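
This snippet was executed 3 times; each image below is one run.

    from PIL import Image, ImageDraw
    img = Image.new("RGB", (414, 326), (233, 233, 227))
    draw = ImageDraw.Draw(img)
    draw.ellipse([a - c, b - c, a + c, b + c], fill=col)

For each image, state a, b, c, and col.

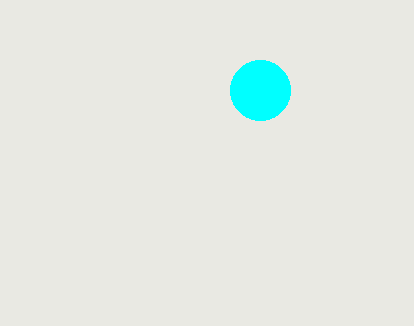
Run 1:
a = 260
b = 90
c = 30
col = 'cyan'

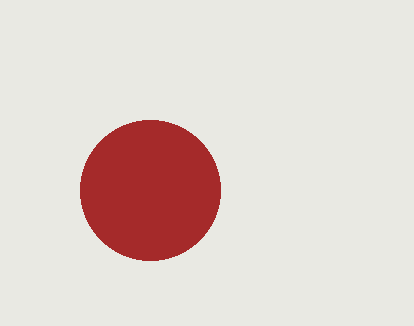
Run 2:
a = 150
b = 190
c = 70
col = 'brown'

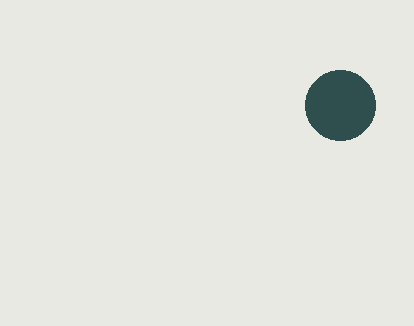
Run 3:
a = 340; b = 105; c = 35; col = 'darkslategray'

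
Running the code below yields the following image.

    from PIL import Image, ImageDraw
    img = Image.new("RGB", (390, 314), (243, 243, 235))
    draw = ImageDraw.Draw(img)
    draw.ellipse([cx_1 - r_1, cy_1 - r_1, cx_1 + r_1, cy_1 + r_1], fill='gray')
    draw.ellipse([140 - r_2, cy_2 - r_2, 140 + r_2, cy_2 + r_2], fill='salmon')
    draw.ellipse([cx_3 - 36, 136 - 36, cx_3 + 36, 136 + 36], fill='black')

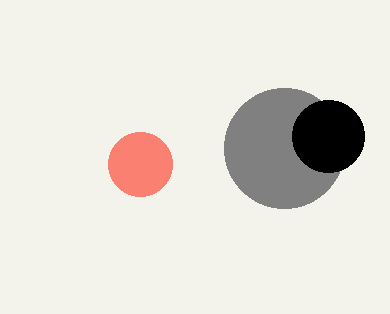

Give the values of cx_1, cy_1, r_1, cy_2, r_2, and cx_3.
cx_1 = 284; cy_1 = 148; r_1 = 60; cy_2 = 164; r_2 = 32; cx_3 = 328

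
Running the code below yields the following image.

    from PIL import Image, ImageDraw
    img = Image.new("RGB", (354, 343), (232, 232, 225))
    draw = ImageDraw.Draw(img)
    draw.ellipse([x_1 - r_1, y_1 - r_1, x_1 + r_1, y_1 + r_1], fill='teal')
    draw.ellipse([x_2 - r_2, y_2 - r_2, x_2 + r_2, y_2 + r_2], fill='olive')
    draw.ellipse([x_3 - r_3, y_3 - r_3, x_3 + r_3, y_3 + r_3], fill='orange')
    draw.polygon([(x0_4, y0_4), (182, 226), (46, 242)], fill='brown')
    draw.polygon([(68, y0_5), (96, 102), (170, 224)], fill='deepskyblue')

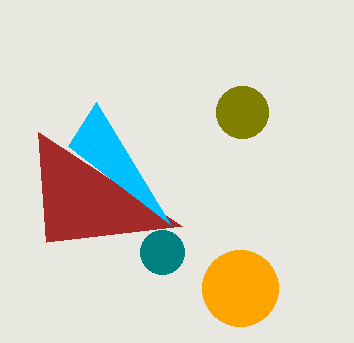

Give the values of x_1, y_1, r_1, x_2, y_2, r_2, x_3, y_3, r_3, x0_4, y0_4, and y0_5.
x_1 = 162, y_1 = 252, r_1 = 22, x_2 = 242, y_2 = 112, r_2 = 26, x_3 = 240, y_3 = 288, r_3 = 38, x0_4 = 38, y0_4 = 132, y0_5 = 146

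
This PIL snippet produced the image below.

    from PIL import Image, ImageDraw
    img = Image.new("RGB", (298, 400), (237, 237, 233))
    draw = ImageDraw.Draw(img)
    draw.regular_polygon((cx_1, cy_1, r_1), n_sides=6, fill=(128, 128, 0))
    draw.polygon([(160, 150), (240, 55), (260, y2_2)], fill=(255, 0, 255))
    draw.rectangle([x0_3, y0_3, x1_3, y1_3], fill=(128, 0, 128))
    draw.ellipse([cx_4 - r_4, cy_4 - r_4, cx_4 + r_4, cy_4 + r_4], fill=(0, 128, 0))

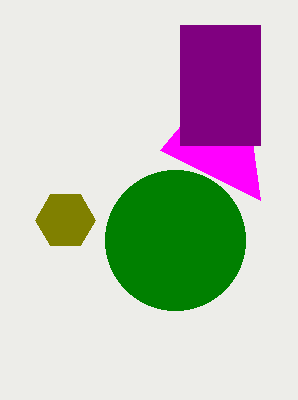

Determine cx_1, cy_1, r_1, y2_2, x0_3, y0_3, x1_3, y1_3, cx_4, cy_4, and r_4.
cx_1 = 65; cy_1 = 220; r_1 = 30; y2_2 = 200; x0_3 = 180; y0_3 = 25; x1_3 = 260; y1_3 = 145; cx_4 = 175; cy_4 = 240; r_4 = 70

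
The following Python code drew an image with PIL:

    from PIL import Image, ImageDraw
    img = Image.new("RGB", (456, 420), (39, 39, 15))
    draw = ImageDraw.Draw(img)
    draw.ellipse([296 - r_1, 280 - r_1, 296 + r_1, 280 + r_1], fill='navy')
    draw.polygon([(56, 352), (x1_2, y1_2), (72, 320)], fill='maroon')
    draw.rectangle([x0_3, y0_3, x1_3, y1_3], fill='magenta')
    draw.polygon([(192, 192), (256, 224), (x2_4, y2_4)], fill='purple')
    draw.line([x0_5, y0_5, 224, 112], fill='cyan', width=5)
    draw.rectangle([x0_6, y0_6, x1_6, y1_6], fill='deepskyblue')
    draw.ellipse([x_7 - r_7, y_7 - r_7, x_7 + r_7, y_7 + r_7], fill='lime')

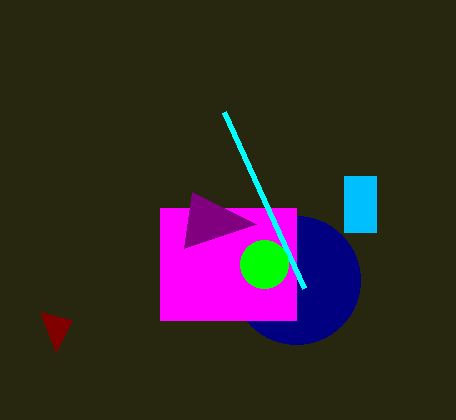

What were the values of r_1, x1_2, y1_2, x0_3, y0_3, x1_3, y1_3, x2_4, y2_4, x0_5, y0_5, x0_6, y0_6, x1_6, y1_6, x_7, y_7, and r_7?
r_1 = 64; x1_2 = 40; y1_2 = 312; x0_3 = 160; y0_3 = 208; x1_3 = 296; y1_3 = 320; x2_4 = 184; y2_4 = 248; x0_5 = 304; y0_5 = 288; x0_6 = 344; y0_6 = 176; x1_6 = 376; y1_6 = 232; x_7 = 264; y_7 = 264; r_7 = 24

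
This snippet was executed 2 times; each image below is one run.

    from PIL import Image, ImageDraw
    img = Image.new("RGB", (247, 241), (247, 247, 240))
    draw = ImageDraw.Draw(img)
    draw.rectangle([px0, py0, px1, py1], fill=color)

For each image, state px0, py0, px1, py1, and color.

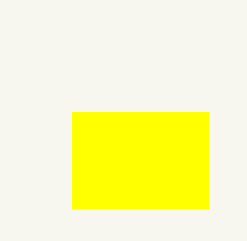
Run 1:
px0 = 72, py0 = 112, px1 = 208, py1 = 208, color = 'yellow'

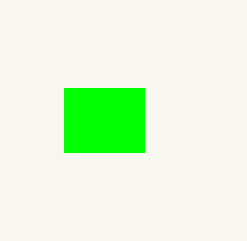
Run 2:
px0 = 64
py0 = 88
px1 = 144
py1 = 152
color = 'lime'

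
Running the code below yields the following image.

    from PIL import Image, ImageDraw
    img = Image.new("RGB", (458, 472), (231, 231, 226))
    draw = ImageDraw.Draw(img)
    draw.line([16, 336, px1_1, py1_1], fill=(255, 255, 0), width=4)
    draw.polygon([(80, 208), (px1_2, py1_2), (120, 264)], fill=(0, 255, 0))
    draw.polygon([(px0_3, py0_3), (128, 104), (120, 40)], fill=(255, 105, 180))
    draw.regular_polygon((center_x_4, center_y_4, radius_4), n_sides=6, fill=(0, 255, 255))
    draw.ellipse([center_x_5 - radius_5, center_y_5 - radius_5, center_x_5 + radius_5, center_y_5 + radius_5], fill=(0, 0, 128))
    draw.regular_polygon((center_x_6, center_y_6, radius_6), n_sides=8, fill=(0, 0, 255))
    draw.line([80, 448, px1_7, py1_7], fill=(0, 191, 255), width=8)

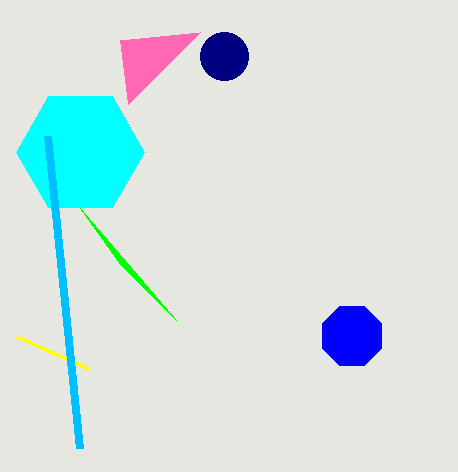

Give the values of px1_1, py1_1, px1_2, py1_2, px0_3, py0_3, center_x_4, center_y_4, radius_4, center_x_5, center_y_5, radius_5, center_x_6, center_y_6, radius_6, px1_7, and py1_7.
px1_1 = 88
py1_1 = 368
px1_2 = 176
py1_2 = 320
px0_3 = 200
py0_3 = 32
center_x_4 = 80
center_y_4 = 152
radius_4 = 64
center_x_5 = 224
center_y_5 = 56
radius_5 = 24
center_x_6 = 352
center_y_6 = 336
radius_6 = 32
px1_7 = 48
py1_7 = 136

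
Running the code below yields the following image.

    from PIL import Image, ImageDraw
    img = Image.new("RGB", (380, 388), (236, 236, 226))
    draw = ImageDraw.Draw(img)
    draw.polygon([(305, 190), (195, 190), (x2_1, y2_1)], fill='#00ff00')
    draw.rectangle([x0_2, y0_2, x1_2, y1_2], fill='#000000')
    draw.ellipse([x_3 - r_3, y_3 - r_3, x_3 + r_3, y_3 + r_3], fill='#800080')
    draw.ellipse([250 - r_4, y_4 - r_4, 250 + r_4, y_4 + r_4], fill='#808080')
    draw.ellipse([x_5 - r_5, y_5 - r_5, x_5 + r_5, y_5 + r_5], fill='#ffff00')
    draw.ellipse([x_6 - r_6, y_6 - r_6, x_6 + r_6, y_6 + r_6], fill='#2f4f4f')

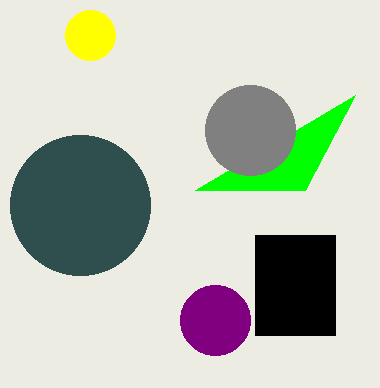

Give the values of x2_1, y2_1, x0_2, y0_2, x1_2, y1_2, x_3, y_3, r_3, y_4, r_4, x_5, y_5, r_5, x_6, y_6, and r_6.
x2_1 = 355, y2_1 = 95, x0_2 = 255, y0_2 = 235, x1_2 = 335, y1_2 = 335, x_3 = 215, y_3 = 320, r_3 = 35, y_4 = 130, r_4 = 45, x_5 = 90, y_5 = 35, r_5 = 25, x_6 = 80, y_6 = 205, r_6 = 70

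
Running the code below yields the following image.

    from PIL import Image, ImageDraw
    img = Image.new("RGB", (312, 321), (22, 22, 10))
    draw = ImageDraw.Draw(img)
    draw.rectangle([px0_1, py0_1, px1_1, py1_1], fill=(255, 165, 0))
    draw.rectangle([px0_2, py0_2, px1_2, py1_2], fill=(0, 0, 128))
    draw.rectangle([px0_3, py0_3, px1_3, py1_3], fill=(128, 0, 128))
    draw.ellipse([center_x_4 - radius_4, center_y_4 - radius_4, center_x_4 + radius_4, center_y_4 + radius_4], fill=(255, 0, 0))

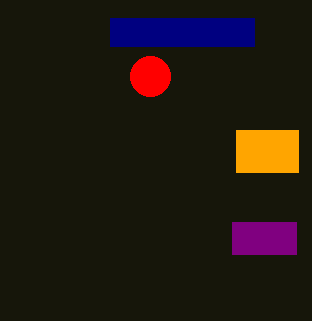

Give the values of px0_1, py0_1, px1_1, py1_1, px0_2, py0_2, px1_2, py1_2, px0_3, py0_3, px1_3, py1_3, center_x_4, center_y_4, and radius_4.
px0_1 = 236
py0_1 = 130
px1_1 = 298
py1_1 = 172
px0_2 = 110
py0_2 = 18
px1_2 = 254
py1_2 = 46
px0_3 = 232
py0_3 = 222
px1_3 = 296
py1_3 = 254
center_x_4 = 150
center_y_4 = 76
radius_4 = 20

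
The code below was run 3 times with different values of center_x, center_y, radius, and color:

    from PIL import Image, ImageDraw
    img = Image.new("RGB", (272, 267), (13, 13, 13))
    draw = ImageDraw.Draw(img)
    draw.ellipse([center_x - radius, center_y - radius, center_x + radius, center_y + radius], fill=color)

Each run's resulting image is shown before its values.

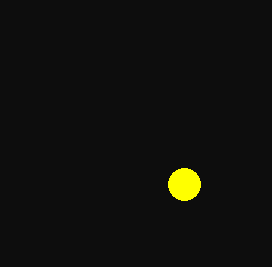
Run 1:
center_x = 184
center_y = 184
radius = 16
color = 'yellow'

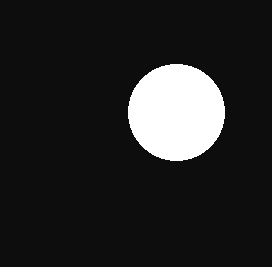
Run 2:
center_x = 176
center_y = 112
radius = 48
color = 'white'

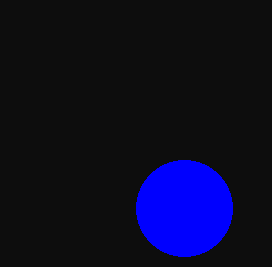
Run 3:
center_x = 184; center_y = 208; radius = 48; color = 'blue'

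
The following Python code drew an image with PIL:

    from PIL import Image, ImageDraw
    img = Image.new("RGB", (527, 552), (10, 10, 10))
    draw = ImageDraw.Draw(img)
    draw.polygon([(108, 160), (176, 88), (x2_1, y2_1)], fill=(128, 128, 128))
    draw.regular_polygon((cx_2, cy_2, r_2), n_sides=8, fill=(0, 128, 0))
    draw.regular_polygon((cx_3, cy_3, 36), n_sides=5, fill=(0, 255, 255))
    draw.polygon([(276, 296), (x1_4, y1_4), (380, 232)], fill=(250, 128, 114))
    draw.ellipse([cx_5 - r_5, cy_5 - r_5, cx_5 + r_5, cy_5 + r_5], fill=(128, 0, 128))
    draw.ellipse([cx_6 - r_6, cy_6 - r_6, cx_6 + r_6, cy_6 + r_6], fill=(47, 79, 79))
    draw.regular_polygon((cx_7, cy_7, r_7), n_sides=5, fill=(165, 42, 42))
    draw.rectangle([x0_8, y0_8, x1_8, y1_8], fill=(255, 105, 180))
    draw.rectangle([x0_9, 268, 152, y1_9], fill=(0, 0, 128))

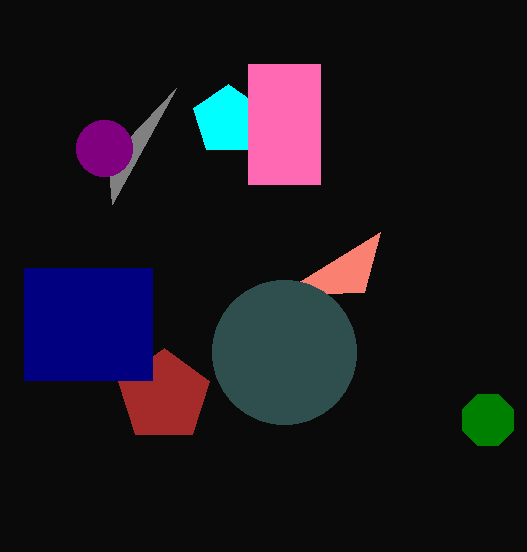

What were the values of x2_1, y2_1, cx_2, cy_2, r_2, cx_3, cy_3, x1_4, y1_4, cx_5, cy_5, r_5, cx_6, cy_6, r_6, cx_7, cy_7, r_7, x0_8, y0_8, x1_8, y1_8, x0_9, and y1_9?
x2_1 = 112
y2_1 = 204
cx_2 = 488
cy_2 = 420
r_2 = 28
cx_3 = 228
cy_3 = 120
x1_4 = 364
y1_4 = 292
cx_5 = 104
cy_5 = 148
r_5 = 28
cx_6 = 284
cy_6 = 352
r_6 = 72
cx_7 = 164
cy_7 = 396
r_7 = 48
x0_8 = 248
y0_8 = 64
x1_8 = 320
y1_8 = 184
x0_9 = 24
y1_9 = 380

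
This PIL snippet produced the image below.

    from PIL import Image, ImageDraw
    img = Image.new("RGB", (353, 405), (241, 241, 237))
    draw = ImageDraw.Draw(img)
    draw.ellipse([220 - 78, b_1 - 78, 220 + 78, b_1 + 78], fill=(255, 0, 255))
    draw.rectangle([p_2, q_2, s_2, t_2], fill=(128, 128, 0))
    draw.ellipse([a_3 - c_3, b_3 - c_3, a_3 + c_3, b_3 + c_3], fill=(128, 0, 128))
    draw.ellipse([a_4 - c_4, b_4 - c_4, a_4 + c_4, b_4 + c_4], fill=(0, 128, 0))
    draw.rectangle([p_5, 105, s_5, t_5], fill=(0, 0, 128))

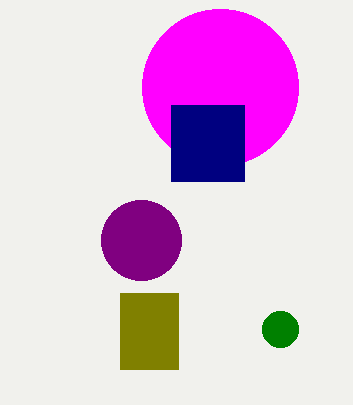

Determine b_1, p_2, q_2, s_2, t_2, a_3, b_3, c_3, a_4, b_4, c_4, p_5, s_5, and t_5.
b_1 = 87; p_2 = 120; q_2 = 293; s_2 = 178; t_2 = 369; a_3 = 141; b_3 = 240; c_3 = 40; a_4 = 280; b_4 = 329; c_4 = 18; p_5 = 171; s_5 = 244; t_5 = 181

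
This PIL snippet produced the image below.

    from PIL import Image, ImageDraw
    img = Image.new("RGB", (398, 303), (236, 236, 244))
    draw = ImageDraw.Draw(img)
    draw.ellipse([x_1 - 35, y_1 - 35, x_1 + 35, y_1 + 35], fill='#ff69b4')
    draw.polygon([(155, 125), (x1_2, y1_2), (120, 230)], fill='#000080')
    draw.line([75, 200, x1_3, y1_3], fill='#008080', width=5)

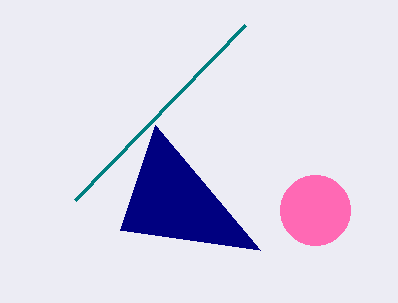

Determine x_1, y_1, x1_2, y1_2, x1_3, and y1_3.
x_1 = 315
y_1 = 210
x1_2 = 260
y1_2 = 250
x1_3 = 245
y1_3 = 25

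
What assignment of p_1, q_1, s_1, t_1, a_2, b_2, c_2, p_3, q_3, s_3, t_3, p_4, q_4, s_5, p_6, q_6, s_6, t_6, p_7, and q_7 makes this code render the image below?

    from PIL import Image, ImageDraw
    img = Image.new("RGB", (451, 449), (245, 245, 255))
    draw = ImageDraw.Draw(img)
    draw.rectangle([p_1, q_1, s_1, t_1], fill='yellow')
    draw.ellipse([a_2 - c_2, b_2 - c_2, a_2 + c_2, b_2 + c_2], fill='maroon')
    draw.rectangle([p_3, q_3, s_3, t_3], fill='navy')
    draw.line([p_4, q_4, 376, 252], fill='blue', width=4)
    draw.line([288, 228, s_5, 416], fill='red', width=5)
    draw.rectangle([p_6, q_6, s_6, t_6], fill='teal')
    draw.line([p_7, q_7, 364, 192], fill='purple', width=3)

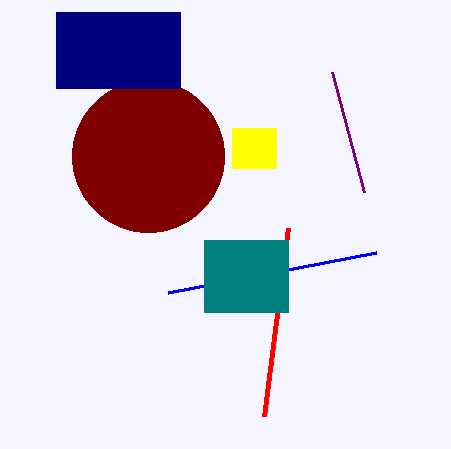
p_1 = 232; q_1 = 128; s_1 = 276; t_1 = 168; a_2 = 148; b_2 = 156; c_2 = 76; p_3 = 56; q_3 = 12; s_3 = 180; t_3 = 88; p_4 = 168; q_4 = 292; s_5 = 264; p_6 = 204; q_6 = 240; s_6 = 288; t_6 = 312; p_7 = 332; q_7 = 72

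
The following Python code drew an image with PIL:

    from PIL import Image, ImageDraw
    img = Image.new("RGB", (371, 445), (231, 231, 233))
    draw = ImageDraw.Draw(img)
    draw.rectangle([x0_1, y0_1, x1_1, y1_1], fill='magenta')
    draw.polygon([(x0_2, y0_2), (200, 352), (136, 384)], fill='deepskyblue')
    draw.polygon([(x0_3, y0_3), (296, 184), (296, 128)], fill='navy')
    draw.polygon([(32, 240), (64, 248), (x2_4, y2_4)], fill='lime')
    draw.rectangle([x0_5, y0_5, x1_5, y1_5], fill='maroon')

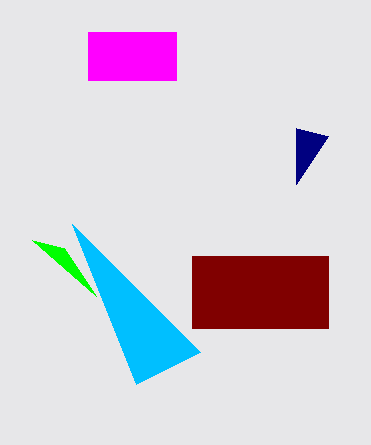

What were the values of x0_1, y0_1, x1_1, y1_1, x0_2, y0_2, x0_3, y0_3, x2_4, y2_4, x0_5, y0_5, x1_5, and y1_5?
x0_1 = 88
y0_1 = 32
x1_1 = 176
y1_1 = 80
x0_2 = 72
y0_2 = 224
x0_3 = 328
y0_3 = 136
x2_4 = 96
y2_4 = 296
x0_5 = 192
y0_5 = 256
x1_5 = 328
y1_5 = 328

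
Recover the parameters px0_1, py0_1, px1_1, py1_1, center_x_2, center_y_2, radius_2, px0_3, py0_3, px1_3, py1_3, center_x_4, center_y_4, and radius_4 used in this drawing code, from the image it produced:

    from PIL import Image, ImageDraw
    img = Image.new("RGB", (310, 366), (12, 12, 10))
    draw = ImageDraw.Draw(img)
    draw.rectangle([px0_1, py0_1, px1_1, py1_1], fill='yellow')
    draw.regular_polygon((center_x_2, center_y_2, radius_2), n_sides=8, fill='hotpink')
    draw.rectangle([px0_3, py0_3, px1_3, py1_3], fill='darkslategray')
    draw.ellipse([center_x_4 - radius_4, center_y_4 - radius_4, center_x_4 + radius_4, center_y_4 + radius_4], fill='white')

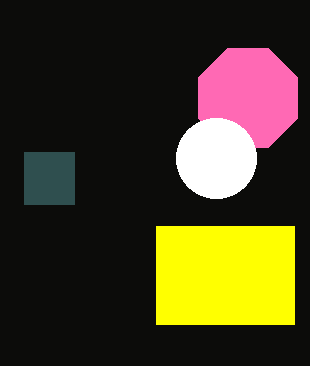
px0_1 = 156, py0_1 = 226, px1_1 = 294, py1_1 = 324, center_x_2 = 248, center_y_2 = 98, radius_2 = 54, px0_3 = 24, py0_3 = 152, px1_3 = 74, py1_3 = 204, center_x_4 = 216, center_y_4 = 158, radius_4 = 40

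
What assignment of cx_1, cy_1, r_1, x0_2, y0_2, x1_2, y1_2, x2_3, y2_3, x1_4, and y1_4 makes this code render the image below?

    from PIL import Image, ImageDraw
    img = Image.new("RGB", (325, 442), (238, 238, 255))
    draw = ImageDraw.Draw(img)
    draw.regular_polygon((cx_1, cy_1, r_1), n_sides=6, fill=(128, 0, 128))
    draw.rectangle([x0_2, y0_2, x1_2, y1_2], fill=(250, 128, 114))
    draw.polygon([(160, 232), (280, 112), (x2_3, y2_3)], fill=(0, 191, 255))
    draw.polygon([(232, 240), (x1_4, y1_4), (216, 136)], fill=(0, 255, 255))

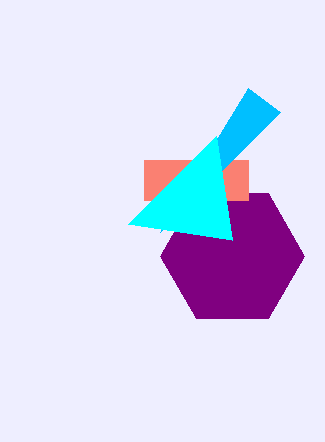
cx_1 = 232, cy_1 = 256, r_1 = 72, x0_2 = 144, y0_2 = 160, x1_2 = 248, y1_2 = 200, x2_3 = 248, y2_3 = 88, x1_4 = 128, y1_4 = 224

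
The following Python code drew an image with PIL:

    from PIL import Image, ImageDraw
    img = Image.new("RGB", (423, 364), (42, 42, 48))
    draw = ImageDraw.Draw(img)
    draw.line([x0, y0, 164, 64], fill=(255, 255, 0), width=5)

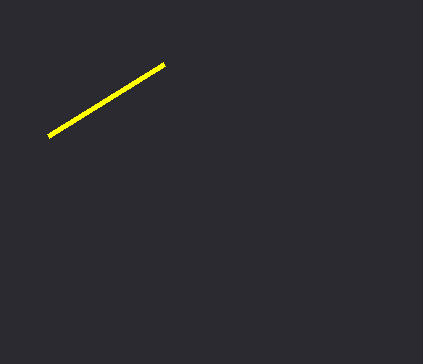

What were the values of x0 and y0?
x0 = 48, y0 = 136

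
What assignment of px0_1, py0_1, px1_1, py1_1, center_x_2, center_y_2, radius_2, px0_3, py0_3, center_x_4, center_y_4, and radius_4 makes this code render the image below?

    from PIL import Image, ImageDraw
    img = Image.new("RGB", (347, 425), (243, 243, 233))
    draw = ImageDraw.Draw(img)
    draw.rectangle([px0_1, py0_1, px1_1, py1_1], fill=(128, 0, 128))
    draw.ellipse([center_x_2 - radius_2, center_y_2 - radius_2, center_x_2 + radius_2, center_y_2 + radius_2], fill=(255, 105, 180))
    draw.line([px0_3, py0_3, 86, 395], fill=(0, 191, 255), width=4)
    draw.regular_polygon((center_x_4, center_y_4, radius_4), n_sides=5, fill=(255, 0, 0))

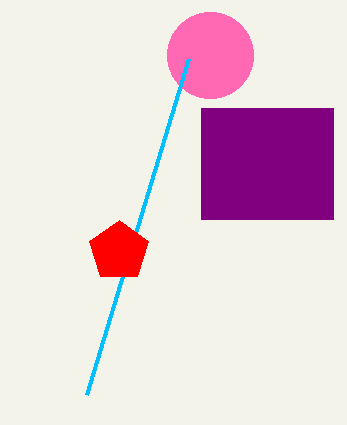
px0_1 = 201; py0_1 = 108; px1_1 = 333; py1_1 = 219; center_x_2 = 210; center_y_2 = 55; radius_2 = 43; px0_3 = 188; py0_3 = 59; center_x_4 = 119; center_y_4 = 251; radius_4 = 31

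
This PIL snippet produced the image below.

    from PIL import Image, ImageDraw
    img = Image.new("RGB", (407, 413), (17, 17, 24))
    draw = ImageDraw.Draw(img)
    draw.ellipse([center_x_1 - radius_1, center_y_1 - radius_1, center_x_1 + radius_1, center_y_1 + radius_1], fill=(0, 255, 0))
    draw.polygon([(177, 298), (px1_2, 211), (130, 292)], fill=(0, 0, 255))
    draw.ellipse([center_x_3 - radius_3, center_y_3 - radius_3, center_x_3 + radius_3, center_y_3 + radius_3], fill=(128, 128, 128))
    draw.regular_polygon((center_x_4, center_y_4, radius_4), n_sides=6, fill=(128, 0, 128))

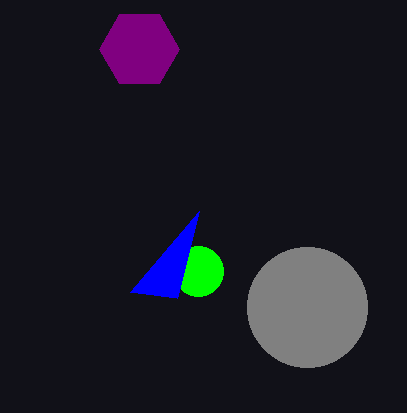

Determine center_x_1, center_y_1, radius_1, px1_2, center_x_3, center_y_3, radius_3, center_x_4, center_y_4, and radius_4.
center_x_1 = 198
center_y_1 = 271
radius_1 = 25
px1_2 = 199
center_x_3 = 307
center_y_3 = 307
radius_3 = 60
center_x_4 = 139
center_y_4 = 49
radius_4 = 40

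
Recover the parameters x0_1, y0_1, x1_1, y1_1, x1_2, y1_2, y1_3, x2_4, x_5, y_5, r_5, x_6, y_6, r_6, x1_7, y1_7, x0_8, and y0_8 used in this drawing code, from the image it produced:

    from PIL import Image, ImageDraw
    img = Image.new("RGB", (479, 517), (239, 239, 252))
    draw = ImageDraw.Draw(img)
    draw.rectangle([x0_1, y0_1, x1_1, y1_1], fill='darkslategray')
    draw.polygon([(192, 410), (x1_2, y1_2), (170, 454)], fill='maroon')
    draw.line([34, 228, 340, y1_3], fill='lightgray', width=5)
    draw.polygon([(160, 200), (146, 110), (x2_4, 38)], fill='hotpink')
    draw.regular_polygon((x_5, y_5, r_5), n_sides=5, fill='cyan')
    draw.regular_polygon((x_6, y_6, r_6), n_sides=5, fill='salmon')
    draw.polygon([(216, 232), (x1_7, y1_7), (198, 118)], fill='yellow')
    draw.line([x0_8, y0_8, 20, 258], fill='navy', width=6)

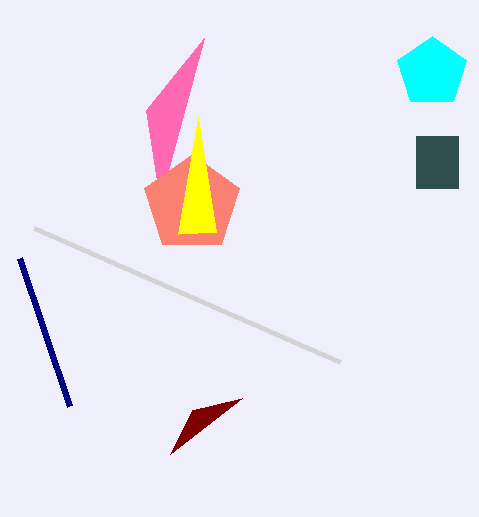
x0_1 = 416, y0_1 = 136, x1_1 = 458, y1_1 = 188, x1_2 = 242, y1_2 = 398, y1_3 = 362, x2_4 = 204, x_5 = 432, y_5 = 72, r_5 = 36, x_6 = 192, y_6 = 204, r_6 = 50, x1_7 = 178, y1_7 = 234, x0_8 = 70, y0_8 = 406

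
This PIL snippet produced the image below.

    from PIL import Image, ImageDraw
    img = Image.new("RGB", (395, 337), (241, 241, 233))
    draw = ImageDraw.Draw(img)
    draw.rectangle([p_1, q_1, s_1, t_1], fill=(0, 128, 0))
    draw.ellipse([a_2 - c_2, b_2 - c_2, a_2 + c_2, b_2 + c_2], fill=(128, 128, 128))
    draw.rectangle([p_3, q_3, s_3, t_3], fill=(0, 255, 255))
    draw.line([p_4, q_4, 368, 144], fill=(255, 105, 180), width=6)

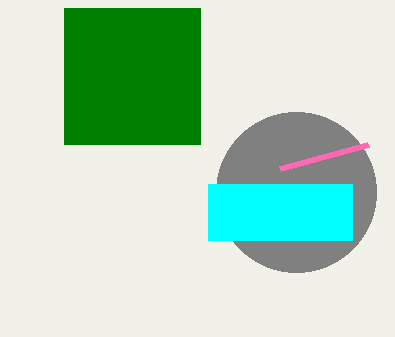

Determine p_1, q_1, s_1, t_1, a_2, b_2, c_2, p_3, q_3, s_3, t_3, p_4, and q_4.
p_1 = 64; q_1 = 8; s_1 = 200; t_1 = 144; a_2 = 296; b_2 = 192; c_2 = 80; p_3 = 208; q_3 = 184; s_3 = 352; t_3 = 240; p_4 = 280; q_4 = 168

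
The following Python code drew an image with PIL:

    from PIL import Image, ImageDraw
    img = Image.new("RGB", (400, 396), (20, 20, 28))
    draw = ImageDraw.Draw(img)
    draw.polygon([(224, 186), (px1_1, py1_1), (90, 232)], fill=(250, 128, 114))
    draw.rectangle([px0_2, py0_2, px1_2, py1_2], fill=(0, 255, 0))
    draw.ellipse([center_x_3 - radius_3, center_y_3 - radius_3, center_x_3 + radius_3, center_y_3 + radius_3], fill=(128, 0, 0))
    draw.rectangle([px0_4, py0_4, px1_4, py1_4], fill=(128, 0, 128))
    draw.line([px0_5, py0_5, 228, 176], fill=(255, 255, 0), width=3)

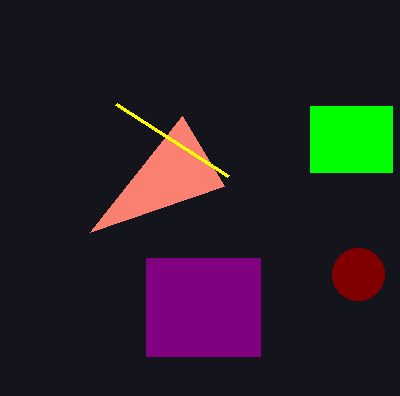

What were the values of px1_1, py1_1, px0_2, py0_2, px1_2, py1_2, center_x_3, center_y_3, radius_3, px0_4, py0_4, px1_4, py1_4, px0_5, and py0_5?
px1_1 = 182, py1_1 = 116, px0_2 = 310, py0_2 = 106, px1_2 = 392, py1_2 = 172, center_x_3 = 358, center_y_3 = 274, radius_3 = 26, px0_4 = 146, py0_4 = 258, px1_4 = 260, py1_4 = 356, px0_5 = 116, py0_5 = 104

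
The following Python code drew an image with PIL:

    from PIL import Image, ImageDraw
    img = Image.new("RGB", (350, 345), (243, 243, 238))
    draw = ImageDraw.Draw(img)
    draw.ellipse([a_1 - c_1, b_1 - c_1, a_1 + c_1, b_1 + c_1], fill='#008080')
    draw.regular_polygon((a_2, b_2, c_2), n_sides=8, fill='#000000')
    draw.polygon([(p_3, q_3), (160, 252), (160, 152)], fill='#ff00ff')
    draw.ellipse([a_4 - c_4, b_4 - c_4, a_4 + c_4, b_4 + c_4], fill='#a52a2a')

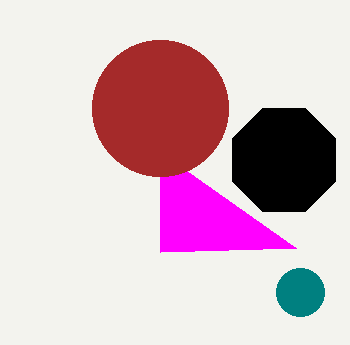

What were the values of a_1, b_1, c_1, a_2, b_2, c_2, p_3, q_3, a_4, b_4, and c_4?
a_1 = 300
b_1 = 292
c_1 = 24
a_2 = 284
b_2 = 160
c_2 = 56
p_3 = 296
q_3 = 248
a_4 = 160
b_4 = 108
c_4 = 68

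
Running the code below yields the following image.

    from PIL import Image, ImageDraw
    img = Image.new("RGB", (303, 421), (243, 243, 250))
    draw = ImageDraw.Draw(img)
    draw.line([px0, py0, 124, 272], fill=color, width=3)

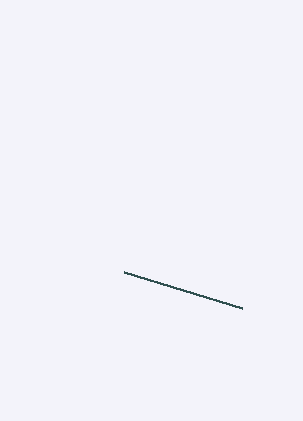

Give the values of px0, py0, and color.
px0 = 242; py0 = 308; color = 'darkslategray'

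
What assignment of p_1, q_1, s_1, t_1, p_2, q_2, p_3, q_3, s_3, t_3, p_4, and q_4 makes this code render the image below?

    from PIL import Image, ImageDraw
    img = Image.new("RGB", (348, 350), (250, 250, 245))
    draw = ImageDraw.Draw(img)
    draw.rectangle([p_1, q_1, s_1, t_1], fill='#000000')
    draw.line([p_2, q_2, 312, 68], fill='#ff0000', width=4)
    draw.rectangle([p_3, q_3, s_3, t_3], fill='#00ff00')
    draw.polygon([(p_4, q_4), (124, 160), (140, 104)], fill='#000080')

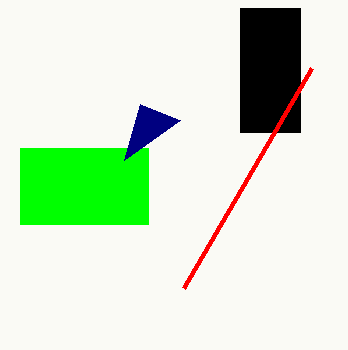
p_1 = 240, q_1 = 8, s_1 = 300, t_1 = 132, p_2 = 184, q_2 = 288, p_3 = 20, q_3 = 148, s_3 = 148, t_3 = 224, p_4 = 180, q_4 = 120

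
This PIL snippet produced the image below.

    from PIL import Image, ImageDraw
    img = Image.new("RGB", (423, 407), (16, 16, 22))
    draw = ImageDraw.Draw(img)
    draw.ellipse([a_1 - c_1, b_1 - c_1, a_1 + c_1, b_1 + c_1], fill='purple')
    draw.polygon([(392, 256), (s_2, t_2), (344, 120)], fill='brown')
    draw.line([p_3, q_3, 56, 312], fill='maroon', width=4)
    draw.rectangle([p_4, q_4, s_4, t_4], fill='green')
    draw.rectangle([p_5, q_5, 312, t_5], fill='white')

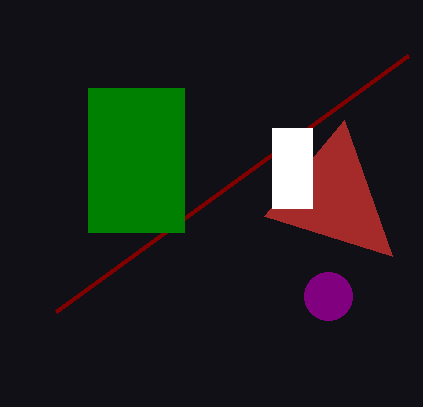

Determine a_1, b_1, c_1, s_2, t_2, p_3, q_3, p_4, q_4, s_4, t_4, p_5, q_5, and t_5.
a_1 = 328, b_1 = 296, c_1 = 24, s_2 = 264, t_2 = 216, p_3 = 408, q_3 = 56, p_4 = 88, q_4 = 88, s_4 = 184, t_4 = 232, p_5 = 272, q_5 = 128, t_5 = 208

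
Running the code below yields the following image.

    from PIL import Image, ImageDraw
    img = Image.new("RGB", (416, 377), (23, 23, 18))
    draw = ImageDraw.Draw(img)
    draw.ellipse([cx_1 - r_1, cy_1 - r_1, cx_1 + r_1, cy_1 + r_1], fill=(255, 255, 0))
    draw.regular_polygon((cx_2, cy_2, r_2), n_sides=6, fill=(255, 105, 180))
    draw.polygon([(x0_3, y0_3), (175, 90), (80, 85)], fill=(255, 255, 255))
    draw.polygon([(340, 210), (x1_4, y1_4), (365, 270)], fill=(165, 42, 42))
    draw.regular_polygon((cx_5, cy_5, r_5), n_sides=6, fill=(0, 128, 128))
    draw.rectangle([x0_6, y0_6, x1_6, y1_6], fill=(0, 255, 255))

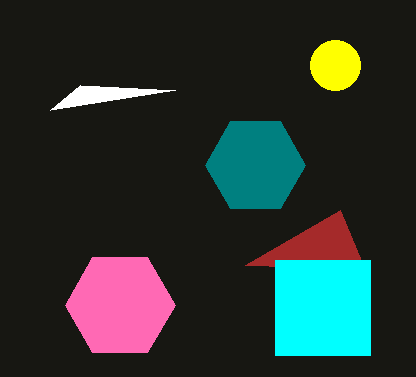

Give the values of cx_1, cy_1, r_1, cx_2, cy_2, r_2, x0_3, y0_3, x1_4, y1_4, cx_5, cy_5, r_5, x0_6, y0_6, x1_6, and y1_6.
cx_1 = 335, cy_1 = 65, r_1 = 25, cx_2 = 120, cy_2 = 305, r_2 = 55, x0_3 = 50, y0_3 = 110, x1_4 = 245, y1_4 = 265, cx_5 = 255, cy_5 = 165, r_5 = 50, x0_6 = 275, y0_6 = 260, x1_6 = 370, y1_6 = 355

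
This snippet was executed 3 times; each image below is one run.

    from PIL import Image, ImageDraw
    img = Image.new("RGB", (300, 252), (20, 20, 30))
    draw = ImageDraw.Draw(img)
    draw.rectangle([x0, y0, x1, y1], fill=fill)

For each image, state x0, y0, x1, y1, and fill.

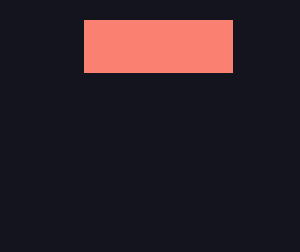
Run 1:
x0 = 84, y0 = 20, x1 = 232, y1 = 72, fill = 'salmon'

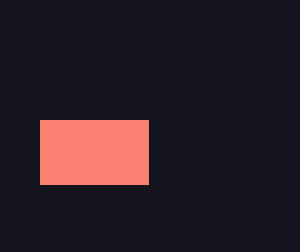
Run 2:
x0 = 40; y0 = 120; x1 = 148; y1 = 184; fill = 'salmon'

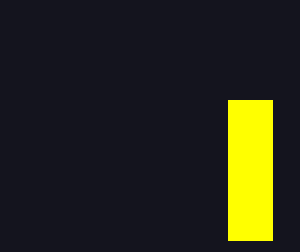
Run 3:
x0 = 228, y0 = 100, x1 = 272, y1 = 240, fill = 'yellow'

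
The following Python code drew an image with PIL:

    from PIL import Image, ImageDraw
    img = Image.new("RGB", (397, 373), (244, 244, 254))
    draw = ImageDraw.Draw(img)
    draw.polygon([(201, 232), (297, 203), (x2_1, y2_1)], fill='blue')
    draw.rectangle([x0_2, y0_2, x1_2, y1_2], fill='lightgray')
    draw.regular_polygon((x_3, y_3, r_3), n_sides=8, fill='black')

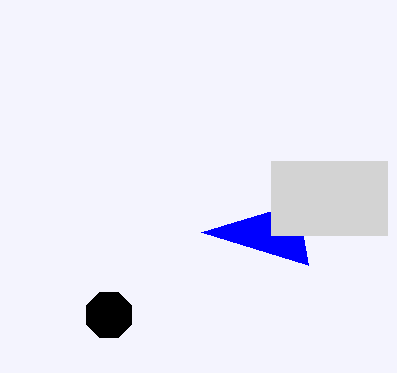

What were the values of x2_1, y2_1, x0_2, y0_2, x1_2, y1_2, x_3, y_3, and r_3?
x2_1 = 308, y2_1 = 265, x0_2 = 271, y0_2 = 161, x1_2 = 387, y1_2 = 235, x_3 = 109, y_3 = 315, r_3 = 24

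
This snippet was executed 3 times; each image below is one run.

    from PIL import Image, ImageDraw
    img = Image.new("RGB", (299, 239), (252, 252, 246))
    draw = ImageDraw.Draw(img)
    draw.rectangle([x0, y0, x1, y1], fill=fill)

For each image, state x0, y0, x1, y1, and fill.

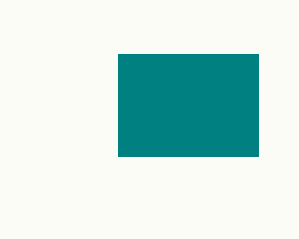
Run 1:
x0 = 118
y0 = 54
x1 = 258
y1 = 156
fill = 'teal'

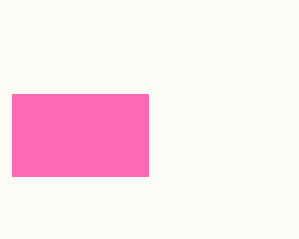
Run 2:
x0 = 12
y0 = 94
x1 = 148
y1 = 176
fill = 'hotpink'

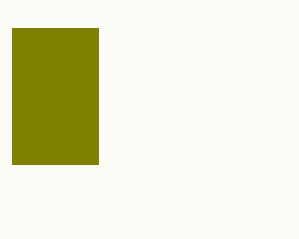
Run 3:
x0 = 12, y0 = 28, x1 = 98, y1 = 164, fill = 'olive'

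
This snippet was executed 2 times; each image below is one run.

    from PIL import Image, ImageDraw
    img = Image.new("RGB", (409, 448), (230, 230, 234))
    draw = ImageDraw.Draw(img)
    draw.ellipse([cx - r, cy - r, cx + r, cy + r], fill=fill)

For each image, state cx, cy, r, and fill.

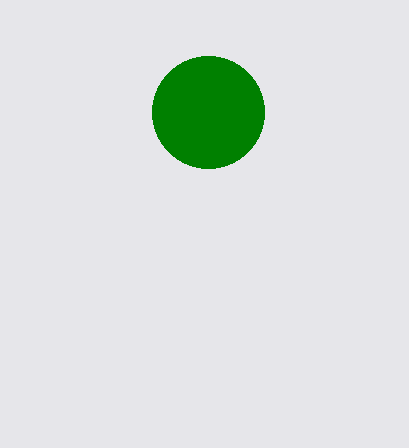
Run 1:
cx = 208
cy = 112
r = 56
fill = 'green'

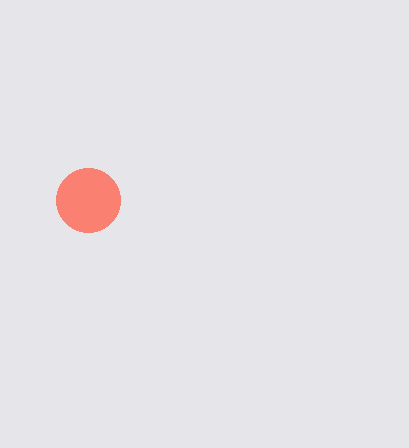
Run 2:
cx = 88
cy = 200
r = 32
fill = 'salmon'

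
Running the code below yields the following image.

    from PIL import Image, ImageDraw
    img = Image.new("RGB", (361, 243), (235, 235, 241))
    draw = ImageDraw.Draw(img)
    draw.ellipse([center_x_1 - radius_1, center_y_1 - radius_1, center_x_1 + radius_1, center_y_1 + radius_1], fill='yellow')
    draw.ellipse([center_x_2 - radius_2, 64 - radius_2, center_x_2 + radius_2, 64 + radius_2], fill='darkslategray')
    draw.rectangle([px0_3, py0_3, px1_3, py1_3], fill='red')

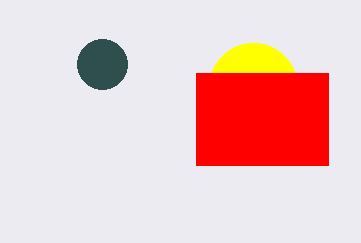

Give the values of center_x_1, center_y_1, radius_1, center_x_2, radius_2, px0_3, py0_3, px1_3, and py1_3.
center_x_1 = 253
center_y_1 = 87
radius_1 = 44
center_x_2 = 102
radius_2 = 25
px0_3 = 196
py0_3 = 73
px1_3 = 328
py1_3 = 165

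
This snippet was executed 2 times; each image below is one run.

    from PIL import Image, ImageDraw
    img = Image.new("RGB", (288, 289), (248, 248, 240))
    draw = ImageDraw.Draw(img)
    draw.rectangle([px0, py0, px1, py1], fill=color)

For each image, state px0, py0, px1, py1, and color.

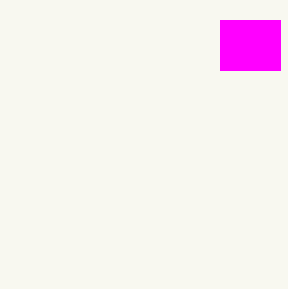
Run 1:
px0 = 220; py0 = 20; px1 = 280; py1 = 70; color = 'magenta'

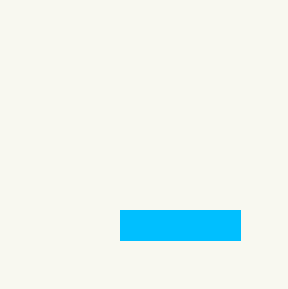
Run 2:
px0 = 120
py0 = 210
px1 = 240
py1 = 240
color = 'deepskyblue'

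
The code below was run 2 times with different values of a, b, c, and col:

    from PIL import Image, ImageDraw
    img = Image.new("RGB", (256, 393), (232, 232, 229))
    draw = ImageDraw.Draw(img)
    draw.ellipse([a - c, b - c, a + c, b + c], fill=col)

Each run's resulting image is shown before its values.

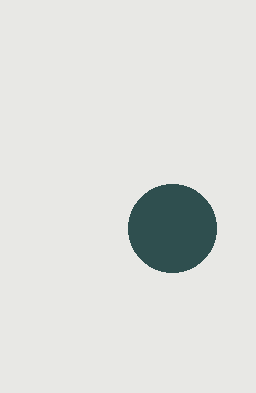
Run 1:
a = 172
b = 228
c = 44
col = 'darkslategray'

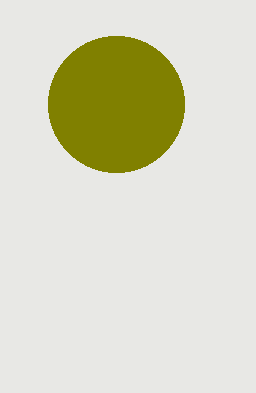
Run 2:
a = 116; b = 104; c = 68; col = 'olive'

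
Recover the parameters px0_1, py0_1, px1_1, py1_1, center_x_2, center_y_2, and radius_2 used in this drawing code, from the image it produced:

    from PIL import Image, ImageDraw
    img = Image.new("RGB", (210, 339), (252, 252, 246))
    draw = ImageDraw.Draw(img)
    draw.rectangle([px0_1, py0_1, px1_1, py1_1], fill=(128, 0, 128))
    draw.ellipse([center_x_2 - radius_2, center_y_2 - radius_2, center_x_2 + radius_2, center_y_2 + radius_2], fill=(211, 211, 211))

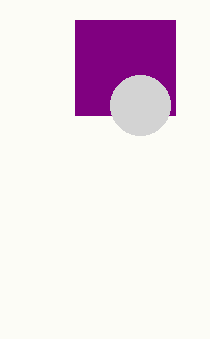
px0_1 = 75
py0_1 = 20
px1_1 = 175
py1_1 = 115
center_x_2 = 140
center_y_2 = 105
radius_2 = 30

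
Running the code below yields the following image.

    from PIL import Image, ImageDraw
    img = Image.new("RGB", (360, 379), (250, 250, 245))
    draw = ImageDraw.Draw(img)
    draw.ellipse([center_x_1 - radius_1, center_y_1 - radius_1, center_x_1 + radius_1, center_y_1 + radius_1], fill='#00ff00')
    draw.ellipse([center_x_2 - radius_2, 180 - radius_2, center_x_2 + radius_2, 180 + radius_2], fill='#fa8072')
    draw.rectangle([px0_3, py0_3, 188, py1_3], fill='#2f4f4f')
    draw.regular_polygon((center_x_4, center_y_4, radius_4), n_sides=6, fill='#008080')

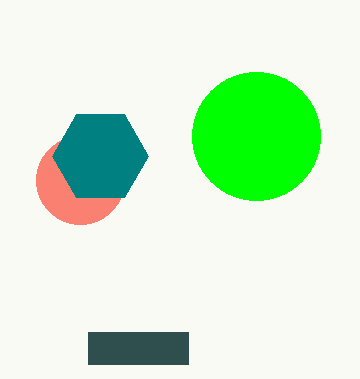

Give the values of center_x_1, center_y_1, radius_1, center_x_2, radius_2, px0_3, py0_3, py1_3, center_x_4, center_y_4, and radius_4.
center_x_1 = 256
center_y_1 = 136
radius_1 = 64
center_x_2 = 80
radius_2 = 44
px0_3 = 88
py0_3 = 332
py1_3 = 364
center_x_4 = 100
center_y_4 = 156
radius_4 = 48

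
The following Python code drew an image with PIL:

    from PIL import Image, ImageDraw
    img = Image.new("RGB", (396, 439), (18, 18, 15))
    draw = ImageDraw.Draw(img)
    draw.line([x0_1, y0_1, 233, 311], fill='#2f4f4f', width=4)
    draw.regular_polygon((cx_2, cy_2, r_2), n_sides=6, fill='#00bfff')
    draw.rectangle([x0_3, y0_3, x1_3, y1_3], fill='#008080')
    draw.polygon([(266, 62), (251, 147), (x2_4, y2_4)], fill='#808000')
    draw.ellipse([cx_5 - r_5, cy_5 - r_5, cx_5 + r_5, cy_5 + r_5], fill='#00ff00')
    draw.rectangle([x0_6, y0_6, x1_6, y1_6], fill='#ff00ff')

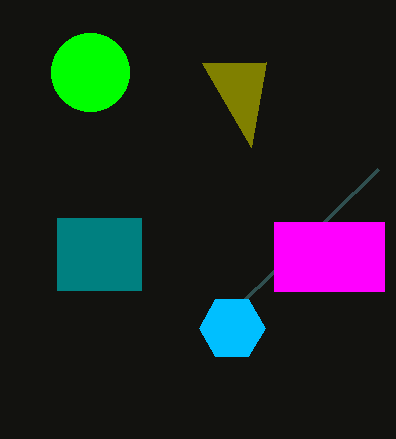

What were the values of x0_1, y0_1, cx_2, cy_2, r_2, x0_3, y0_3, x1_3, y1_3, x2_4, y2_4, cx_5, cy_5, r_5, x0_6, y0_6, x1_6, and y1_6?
x0_1 = 378; y0_1 = 169; cx_2 = 232; cy_2 = 328; r_2 = 33; x0_3 = 57; y0_3 = 218; x1_3 = 141; y1_3 = 290; x2_4 = 202; y2_4 = 63; cx_5 = 90; cy_5 = 72; r_5 = 39; x0_6 = 274; y0_6 = 222; x1_6 = 384; y1_6 = 291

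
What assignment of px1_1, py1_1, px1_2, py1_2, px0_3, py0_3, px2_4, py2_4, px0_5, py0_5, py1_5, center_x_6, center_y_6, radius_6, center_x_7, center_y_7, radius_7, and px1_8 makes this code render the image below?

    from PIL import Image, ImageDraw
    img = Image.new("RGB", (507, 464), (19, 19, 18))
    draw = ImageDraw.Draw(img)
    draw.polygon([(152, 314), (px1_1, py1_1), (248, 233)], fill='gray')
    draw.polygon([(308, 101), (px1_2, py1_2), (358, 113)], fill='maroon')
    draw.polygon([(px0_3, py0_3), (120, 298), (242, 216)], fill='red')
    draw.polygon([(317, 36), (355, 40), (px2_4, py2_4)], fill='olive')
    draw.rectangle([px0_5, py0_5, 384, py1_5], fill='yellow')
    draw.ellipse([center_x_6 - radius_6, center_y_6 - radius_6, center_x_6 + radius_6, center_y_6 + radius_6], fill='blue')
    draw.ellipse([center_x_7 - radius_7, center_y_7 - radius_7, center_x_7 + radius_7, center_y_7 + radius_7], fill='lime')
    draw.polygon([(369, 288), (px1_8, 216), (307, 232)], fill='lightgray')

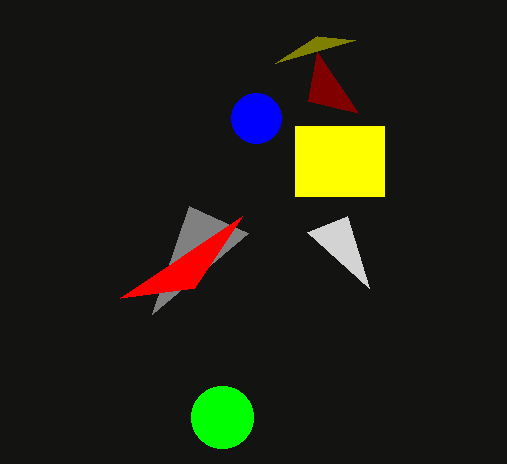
px1_1 = 189; py1_1 = 206; px1_2 = 317; py1_2 = 52; px0_3 = 194; py0_3 = 288; px2_4 = 275; py2_4 = 63; px0_5 = 295; py0_5 = 126; py1_5 = 196; center_x_6 = 256; center_y_6 = 118; radius_6 = 25; center_x_7 = 222; center_y_7 = 417; radius_7 = 31; px1_8 = 347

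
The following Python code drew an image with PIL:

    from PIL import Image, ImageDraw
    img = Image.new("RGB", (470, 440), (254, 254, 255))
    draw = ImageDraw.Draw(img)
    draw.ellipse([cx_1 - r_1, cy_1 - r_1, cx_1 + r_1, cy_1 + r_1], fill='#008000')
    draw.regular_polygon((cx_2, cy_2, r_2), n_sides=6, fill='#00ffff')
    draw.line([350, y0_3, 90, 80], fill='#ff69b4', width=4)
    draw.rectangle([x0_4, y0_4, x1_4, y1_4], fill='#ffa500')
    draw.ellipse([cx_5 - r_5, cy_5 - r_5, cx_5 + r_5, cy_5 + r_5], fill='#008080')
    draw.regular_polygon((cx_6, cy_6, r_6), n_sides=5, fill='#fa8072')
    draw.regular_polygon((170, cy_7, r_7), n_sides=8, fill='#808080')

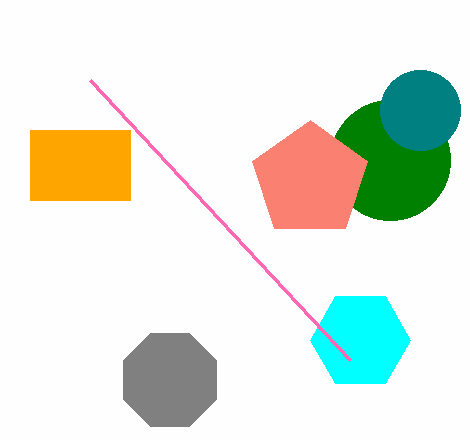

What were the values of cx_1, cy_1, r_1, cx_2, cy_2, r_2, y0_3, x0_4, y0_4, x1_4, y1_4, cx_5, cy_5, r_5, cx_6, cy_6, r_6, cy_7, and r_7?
cx_1 = 390
cy_1 = 160
r_1 = 60
cx_2 = 360
cy_2 = 340
r_2 = 50
y0_3 = 360
x0_4 = 30
y0_4 = 130
x1_4 = 130
y1_4 = 200
cx_5 = 420
cy_5 = 110
r_5 = 40
cx_6 = 310
cy_6 = 180
r_6 = 60
cy_7 = 380
r_7 = 50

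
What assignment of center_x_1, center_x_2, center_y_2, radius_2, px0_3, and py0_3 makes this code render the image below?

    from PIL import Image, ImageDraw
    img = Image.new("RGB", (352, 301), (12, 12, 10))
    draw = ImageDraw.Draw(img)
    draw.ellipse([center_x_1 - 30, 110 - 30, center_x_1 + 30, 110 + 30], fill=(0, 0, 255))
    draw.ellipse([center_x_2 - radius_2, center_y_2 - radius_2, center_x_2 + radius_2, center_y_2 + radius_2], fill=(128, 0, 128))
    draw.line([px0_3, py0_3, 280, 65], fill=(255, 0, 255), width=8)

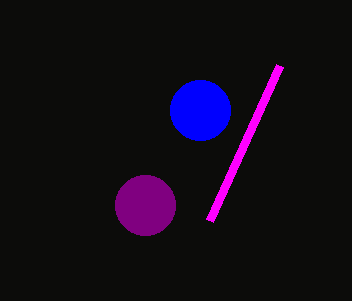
center_x_1 = 200; center_x_2 = 145; center_y_2 = 205; radius_2 = 30; px0_3 = 210; py0_3 = 220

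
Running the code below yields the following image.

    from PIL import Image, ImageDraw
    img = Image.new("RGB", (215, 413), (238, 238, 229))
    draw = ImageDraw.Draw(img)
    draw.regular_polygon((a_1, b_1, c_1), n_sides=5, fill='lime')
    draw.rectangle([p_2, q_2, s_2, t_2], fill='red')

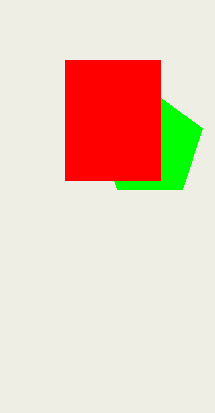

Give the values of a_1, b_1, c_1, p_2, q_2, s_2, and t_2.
a_1 = 150, b_1 = 145, c_1 = 55, p_2 = 65, q_2 = 60, s_2 = 160, t_2 = 180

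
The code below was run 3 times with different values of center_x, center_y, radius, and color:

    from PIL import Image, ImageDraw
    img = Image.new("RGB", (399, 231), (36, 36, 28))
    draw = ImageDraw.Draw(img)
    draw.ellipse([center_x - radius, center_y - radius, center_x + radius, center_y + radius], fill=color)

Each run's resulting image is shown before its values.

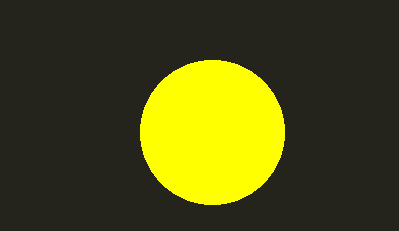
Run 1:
center_x = 212, center_y = 132, radius = 72, color = 'yellow'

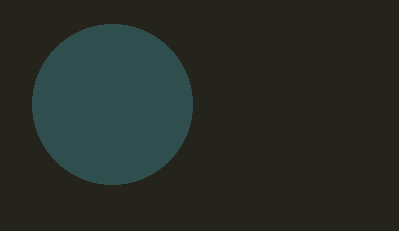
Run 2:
center_x = 112
center_y = 104
radius = 80
color = 'darkslategray'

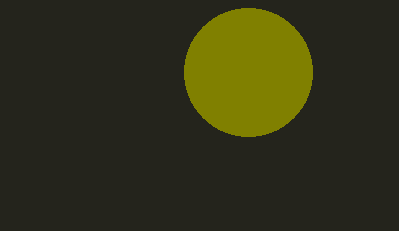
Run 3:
center_x = 248; center_y = 72; radius = 64; color = 'olive'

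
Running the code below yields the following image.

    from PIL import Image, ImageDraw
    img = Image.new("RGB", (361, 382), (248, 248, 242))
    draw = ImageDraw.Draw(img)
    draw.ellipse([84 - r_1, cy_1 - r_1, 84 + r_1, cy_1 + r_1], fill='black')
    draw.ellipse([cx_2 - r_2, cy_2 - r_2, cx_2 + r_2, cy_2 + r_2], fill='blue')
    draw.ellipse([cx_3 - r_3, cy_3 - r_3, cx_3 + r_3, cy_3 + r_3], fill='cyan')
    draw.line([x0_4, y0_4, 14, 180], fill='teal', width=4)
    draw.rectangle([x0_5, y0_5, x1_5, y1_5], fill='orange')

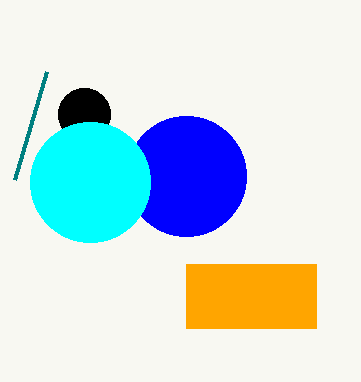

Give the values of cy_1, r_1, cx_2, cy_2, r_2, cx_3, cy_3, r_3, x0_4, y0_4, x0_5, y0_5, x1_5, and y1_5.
cy_1 = 114
r_1 = 26
cx_2 = 186
cy_2 = 176
r_2 = 60
cx_3 = 90
cy_3 = 182
r_3 = 60
x0_4 = 46
y0_4 = 72
x0_5 = 186
y0_5 = 264
x1_5 = 316
y1_5 = 328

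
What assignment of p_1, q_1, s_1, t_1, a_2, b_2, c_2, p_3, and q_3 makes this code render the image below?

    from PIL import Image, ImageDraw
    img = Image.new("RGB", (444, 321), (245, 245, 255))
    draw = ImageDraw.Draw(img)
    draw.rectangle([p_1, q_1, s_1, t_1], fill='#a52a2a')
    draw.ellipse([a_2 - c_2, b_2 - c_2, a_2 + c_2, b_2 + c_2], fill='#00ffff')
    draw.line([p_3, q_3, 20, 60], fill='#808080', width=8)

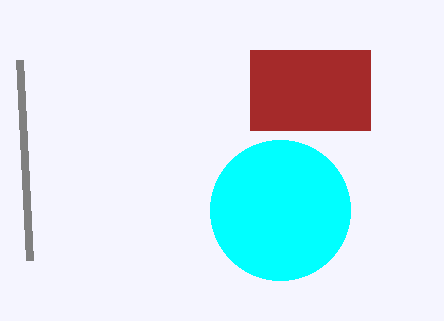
p_1 = 250; q_1 = 50; s_1 = 370; t_1 = 130; a_2 = 280; b_2 = 210; c_2 = 70; p_3 = 30; q_3 = 260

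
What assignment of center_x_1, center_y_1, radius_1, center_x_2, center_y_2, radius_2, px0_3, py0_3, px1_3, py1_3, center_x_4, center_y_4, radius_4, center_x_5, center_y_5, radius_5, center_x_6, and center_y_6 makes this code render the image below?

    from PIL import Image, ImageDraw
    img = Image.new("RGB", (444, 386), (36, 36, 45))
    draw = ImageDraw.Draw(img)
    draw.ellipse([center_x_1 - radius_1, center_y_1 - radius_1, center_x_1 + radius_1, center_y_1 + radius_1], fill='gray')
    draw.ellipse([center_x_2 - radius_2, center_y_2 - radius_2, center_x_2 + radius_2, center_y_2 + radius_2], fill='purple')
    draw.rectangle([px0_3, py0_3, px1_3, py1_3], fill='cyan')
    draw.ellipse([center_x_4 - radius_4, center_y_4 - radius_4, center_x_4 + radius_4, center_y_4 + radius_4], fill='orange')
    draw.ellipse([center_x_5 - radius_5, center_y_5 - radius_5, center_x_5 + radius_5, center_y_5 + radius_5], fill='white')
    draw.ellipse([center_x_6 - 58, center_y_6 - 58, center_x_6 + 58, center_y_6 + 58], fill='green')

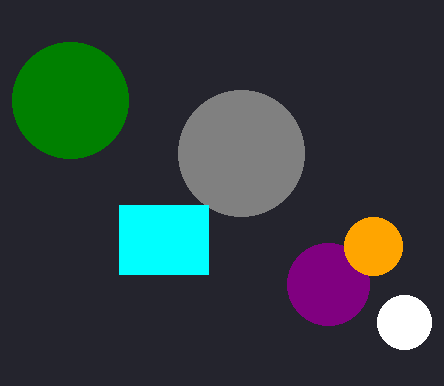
center_x_1 = 241; center_y_1 = 153; radius_1 = 63; center_x_2 = 328; center_y_2 = 284; radius_2 = 41; px0_3 = 119; py0_3 = 205; px1_3 = 208; py1_3 = 274; center_x_4 = 373; center_y_4 = 246; radius_4 = 29; center_x_5 = 404; center_y_5 = 322; radius_5 = 27; center_x_6 = 70; center_y_6 = 100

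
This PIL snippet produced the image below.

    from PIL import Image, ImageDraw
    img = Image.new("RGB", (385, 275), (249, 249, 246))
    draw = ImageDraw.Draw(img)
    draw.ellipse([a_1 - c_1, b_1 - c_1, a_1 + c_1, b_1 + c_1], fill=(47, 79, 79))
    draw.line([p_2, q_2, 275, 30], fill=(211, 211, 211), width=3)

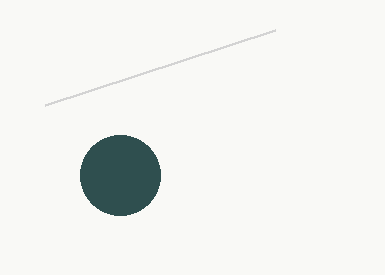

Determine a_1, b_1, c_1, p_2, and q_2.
a_1 = 120
b_1 = 175
c_1 = 40
p_2 = 45
q_2 = 105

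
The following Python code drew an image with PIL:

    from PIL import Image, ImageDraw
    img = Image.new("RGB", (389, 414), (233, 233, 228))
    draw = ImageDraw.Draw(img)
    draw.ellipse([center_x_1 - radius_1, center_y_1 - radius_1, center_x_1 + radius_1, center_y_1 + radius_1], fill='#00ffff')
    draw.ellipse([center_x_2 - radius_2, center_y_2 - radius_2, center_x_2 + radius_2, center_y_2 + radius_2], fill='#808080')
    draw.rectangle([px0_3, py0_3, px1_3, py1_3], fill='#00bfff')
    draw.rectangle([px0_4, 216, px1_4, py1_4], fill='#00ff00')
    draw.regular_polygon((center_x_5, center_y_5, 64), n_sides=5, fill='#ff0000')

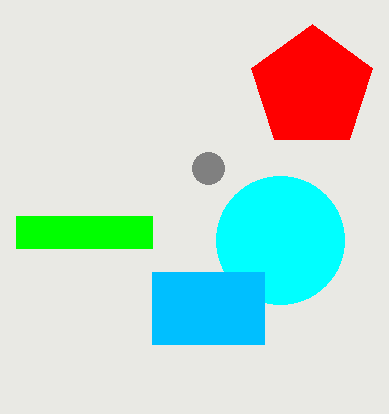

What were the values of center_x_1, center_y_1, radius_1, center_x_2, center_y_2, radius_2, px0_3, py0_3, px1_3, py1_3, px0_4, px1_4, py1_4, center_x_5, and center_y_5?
center_x_1 = 280; center_y_1 = 240; radius_1 = 64; center_x_2 = 208; center_y_2 = 168; radius_2 = 16; px0_3 = 152; py0_3 = 272; px1_3 = 264; py1_3 = 344; px0_4 = 16; px1_4 = 152; py1_4 = 248; center_x_5 = 312; center_y_5 = 88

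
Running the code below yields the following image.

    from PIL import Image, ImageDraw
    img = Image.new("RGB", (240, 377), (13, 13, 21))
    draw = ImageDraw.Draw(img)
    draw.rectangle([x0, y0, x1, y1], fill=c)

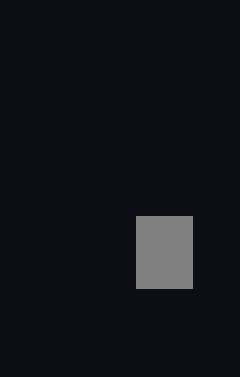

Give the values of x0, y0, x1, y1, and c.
x0 = 136, y0 = 216, x1 = 192, y1 = 288, c = 'gray'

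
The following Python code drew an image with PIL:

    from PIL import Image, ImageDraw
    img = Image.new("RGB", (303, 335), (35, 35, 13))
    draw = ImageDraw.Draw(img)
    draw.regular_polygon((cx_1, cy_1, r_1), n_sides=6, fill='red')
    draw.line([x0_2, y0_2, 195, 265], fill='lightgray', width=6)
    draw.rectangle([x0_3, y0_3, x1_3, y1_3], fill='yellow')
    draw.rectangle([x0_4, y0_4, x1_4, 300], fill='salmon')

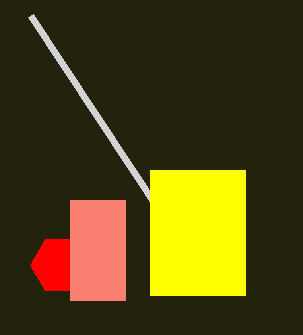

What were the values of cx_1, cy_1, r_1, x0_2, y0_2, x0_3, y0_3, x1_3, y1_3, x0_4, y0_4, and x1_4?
cx_1 = 60, cy_1 = 265, r_1 = 30, x0_2 = 30, y0_2 = 15, x0_3 = 150, y0_3 = 170, x1_3 = 245, y1_3 = 295, x0_4 = 70, y0_4 = 200, x1_4 = 125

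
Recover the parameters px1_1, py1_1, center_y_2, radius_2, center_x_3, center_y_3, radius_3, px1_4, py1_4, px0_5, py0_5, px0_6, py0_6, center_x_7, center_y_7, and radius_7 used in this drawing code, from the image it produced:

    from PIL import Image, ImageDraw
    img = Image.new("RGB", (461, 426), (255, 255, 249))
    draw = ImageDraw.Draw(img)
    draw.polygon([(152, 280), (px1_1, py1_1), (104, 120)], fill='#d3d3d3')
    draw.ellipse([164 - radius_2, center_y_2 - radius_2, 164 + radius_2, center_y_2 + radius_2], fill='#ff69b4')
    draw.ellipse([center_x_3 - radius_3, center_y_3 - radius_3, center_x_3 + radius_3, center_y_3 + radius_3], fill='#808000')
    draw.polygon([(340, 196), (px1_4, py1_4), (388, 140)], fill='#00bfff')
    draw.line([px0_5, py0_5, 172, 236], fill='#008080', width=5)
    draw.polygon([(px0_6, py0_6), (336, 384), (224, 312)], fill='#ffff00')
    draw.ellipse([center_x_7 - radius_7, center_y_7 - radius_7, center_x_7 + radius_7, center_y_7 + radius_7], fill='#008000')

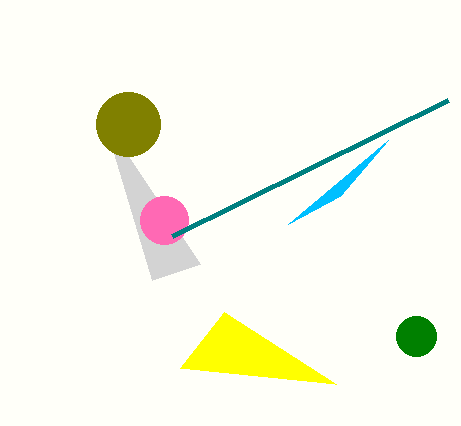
px1_1 = 200; py1_1 = 264; center_y_2 = 220; radius_2 = 24; center_x_3 = 128; center_y_3 = 124; radius_3 = 32; px1_4 = 288; py1_4 = 224; px0_5 = 448; py0_5 = 100; px0_6 = 180; py0_6 = 368; center_x_7 = 416; center_y_7 = 336; radius_7 = 20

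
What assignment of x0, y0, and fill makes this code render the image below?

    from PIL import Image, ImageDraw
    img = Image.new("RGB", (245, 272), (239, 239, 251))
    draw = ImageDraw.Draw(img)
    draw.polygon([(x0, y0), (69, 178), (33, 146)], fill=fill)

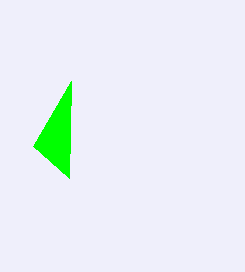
x0 = 71
y0 = 81
fill = 'lime'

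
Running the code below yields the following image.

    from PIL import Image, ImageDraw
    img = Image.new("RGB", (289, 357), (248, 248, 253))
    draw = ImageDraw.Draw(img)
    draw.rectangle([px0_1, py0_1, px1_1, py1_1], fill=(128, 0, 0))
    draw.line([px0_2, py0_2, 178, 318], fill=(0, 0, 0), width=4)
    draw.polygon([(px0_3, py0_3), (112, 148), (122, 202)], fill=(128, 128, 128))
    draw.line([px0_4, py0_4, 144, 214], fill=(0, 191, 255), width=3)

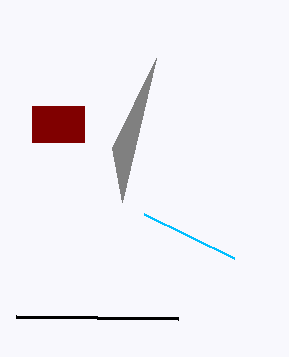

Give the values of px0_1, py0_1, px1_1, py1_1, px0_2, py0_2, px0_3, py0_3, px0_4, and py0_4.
px0_1 = 32, py0_1 = 106, px1_1 = 84, py1_1 = 142, px0_2 = 16, py0_2 = 316, px0_3 = 156, py0_3 = 58, px0_4 = 234, py0_4 = 258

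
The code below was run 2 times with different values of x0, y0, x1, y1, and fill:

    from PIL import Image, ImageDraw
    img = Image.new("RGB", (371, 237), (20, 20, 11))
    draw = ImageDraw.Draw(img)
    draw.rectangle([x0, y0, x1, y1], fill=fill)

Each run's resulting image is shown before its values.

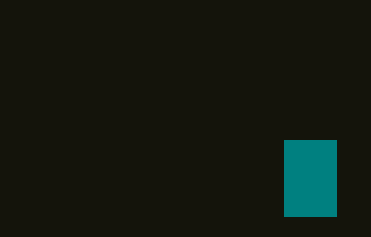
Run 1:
x0 = 284, y0 = 140, x1 = 336, y1 = 216, fill = 'teal'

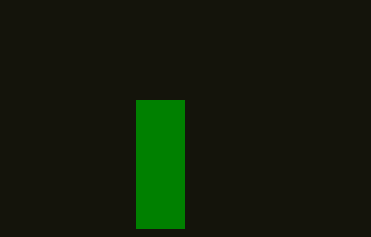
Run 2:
x0 = 136
y0 = 100
x1 = 184
y1 = 228
fill = 'green'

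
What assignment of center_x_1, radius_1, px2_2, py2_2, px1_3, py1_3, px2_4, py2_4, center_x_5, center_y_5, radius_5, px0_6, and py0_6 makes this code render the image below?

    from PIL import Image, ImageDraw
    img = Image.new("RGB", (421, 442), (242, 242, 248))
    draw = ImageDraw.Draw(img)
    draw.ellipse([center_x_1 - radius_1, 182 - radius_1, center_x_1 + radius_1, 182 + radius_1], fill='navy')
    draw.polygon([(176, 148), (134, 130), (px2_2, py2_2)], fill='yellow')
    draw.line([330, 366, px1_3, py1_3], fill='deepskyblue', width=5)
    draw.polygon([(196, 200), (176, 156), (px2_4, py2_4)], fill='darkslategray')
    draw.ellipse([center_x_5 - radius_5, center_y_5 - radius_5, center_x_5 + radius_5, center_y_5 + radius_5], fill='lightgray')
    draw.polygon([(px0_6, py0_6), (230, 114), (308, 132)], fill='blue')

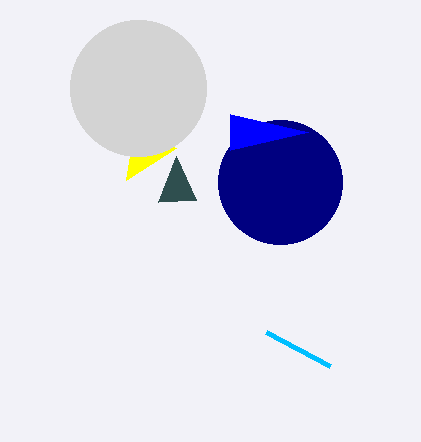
center_x_1 = 280, radius_1 = 62, px2_2 = 126, py2_2 = 180, px1_3 = 266, py1_3 = 332, px2_4 = 158, py2_4 = 202, center_x_5 = 138, center_y_5 = 88, radius_5 = 68, px0_6 = 230, py0_6 = 150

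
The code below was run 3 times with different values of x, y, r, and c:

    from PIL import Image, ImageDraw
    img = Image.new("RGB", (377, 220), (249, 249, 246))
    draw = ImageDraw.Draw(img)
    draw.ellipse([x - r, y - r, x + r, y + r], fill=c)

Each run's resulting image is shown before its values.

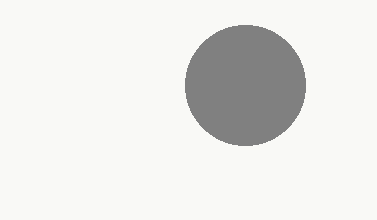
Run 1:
x = 245
y = 85
r = 60
c = 'gray'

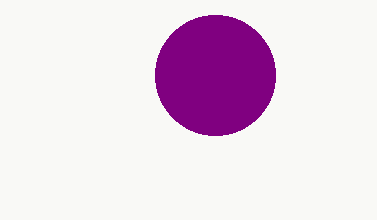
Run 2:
x = 215, y = 75, r = 60, c = 'purple'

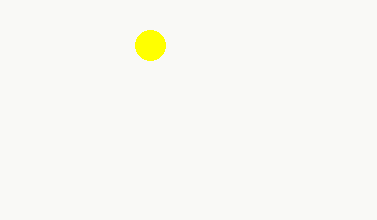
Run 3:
x = 150
y = 45
r = 15
c = 'yellow'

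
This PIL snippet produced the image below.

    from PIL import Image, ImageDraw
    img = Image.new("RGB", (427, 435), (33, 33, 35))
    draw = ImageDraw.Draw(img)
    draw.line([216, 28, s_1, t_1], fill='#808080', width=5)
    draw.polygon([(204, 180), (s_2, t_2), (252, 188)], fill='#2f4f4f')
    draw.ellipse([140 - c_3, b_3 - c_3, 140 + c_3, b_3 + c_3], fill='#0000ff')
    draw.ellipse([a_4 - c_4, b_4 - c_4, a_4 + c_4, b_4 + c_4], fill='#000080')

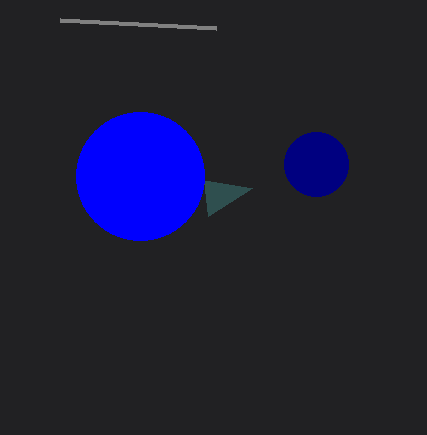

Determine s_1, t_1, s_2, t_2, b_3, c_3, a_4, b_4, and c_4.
s_1 = 60; t_1 = 20; s_2 = 208; t_2 = 216; b_3 = 176; c_3 = 64; a_4 = 316; b_4 = 164; c_4 = 32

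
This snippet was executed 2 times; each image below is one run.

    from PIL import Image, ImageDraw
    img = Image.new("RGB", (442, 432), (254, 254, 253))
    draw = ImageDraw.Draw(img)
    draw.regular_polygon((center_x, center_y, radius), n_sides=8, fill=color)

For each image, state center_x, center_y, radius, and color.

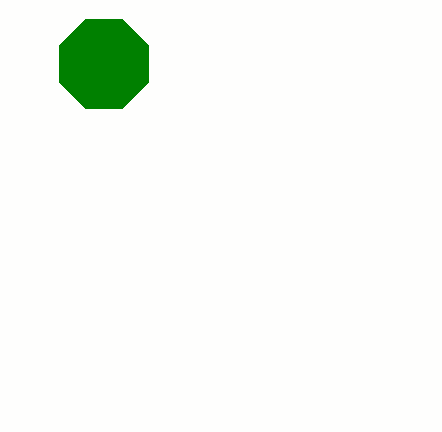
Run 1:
center_x = 104, center_y = 64, radius = 48, color = 'green'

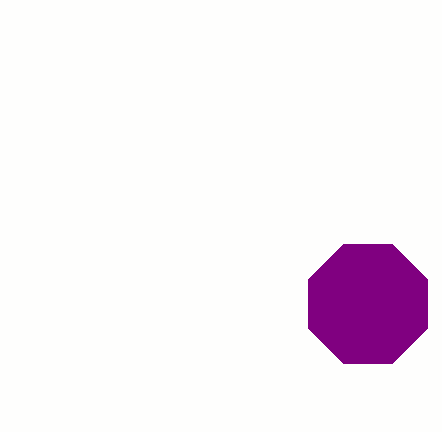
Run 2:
center_x = 368, center_y = 304, radius = 64, color = 'purple'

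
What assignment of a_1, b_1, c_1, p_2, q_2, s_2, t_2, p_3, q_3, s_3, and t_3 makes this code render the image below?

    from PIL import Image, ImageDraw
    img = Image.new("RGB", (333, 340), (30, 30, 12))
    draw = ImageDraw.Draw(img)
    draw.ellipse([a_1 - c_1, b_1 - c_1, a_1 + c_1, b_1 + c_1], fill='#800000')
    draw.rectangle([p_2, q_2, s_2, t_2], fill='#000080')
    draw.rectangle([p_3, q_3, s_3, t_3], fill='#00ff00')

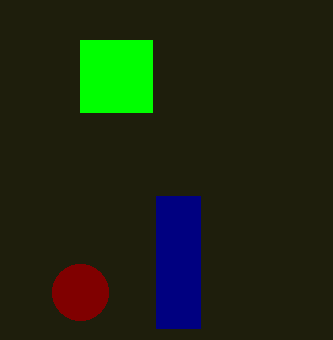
a_1 = 80; b_1 = 292; c_1 = 28; p_2 = 156; q_2 = 196; s_2 = 200; t_2 = 328; p_3 = 80; q_3 = 40; s_3 = 152; t_3 = 112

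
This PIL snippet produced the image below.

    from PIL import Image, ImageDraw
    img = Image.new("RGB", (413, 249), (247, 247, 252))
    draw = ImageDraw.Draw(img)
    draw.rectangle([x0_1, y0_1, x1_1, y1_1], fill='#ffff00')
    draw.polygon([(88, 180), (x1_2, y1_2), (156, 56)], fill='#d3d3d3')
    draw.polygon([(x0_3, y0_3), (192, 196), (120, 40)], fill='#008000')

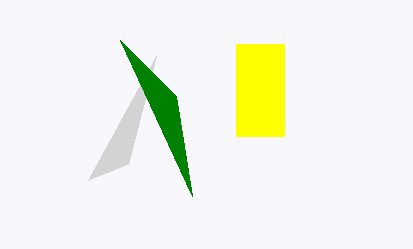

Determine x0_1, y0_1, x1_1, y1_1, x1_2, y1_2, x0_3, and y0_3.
x0_1 = 236, y0_1 = 44, x1_1 = 284, y1_1 = 136, x1_2 = 128, y1_2 = 164, x0_3 = 176, y0_3 = 96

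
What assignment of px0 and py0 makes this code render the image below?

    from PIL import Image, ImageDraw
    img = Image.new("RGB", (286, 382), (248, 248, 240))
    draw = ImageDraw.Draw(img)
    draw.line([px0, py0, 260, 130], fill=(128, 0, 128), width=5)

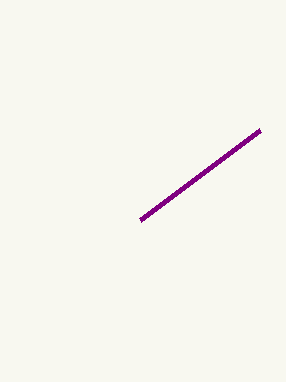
px0 = 140; py0 = 220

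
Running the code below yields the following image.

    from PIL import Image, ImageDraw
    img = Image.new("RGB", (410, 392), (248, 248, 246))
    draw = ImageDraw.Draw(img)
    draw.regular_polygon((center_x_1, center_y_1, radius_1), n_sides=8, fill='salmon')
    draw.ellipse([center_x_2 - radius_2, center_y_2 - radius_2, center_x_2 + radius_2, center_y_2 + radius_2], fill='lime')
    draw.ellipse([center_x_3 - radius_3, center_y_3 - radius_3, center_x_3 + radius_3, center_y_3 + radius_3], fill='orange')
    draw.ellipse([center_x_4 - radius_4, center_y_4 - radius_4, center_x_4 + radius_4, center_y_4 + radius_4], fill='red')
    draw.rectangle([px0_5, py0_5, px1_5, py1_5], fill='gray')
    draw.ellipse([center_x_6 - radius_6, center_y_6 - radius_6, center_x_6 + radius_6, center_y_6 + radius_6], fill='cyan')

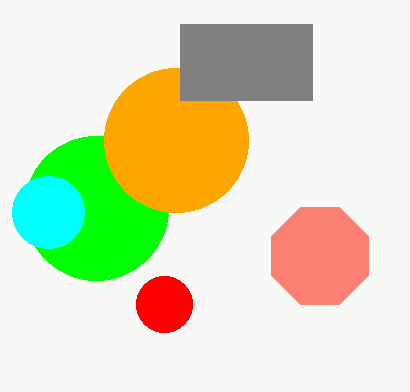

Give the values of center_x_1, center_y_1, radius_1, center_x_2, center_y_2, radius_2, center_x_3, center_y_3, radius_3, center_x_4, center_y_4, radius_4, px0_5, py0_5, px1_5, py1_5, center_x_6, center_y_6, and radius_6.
center_x_1 = 320, center_y_1 = 256, radius_1 = 52, center_x_2 = 96, center_y_2 = 208, radius_2 = 72, center_x_3 = 176, center_y_3 = 140, radius_3 = 72, center_x_4 = 164, center_y_4 = 304, radius_4 = 28, px0_5 = 180, py0_5 = 24, px1_5 = 312, py1_5 = 100, center_x_6 = 48, center_y_6 = 212, radius_6 = 36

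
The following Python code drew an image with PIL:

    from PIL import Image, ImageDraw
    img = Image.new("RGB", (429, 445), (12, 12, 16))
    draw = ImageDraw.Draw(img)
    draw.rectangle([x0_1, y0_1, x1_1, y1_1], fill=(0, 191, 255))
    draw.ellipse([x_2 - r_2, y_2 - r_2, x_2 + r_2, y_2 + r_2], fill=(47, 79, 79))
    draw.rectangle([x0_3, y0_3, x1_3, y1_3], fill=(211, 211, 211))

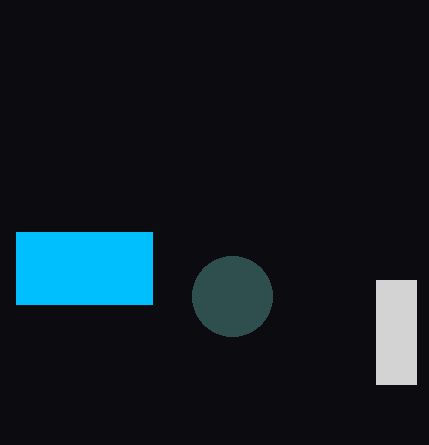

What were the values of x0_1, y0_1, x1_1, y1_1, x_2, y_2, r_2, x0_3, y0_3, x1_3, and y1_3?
x0_1 = 16, y0_1 = 232, x1_1 = 152, y1_1 = 304, x_2 = 232, y_2 = 296, r_2 = 40, x0_3 = 376, y0_3 = 280, x1_3 = 416, y1_3 = 384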